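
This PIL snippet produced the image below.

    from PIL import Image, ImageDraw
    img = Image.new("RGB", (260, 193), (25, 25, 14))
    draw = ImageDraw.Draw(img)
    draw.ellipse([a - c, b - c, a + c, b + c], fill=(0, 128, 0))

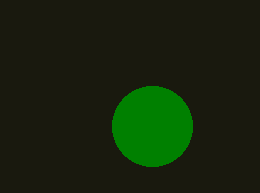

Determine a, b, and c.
a = 152, b = 126, c = 40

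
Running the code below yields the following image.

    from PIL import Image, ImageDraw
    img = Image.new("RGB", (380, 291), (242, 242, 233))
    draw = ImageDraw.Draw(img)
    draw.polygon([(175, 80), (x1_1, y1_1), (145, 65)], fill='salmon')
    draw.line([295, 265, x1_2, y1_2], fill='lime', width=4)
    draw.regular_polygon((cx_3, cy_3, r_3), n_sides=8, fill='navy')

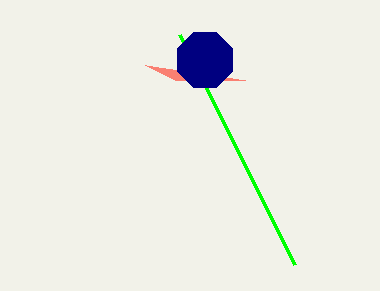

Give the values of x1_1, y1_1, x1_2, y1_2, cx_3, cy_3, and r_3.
x1_1 = 245, y1_1 = 80, x1_2 = 180, y1_2 = 35, cx_3 = 205, cy_3 = 60, r_3 = 30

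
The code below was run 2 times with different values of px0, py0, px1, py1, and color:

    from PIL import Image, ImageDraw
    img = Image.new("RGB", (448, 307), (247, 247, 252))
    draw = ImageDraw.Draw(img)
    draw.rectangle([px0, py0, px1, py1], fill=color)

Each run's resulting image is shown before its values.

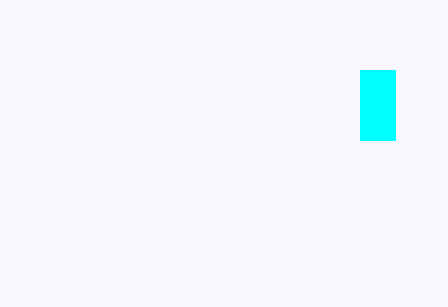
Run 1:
px0 = 360, py0 = 70, px1 = 395, py1 = 140, color = 'cyan'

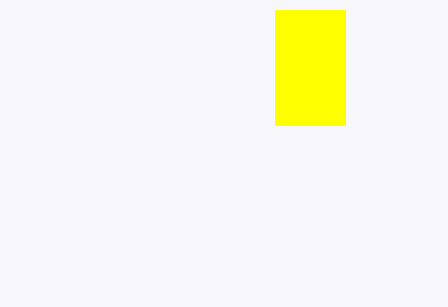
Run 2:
px0 = 275; py0 = 10; px1 = 345; py1 = 125; color = 'yellow'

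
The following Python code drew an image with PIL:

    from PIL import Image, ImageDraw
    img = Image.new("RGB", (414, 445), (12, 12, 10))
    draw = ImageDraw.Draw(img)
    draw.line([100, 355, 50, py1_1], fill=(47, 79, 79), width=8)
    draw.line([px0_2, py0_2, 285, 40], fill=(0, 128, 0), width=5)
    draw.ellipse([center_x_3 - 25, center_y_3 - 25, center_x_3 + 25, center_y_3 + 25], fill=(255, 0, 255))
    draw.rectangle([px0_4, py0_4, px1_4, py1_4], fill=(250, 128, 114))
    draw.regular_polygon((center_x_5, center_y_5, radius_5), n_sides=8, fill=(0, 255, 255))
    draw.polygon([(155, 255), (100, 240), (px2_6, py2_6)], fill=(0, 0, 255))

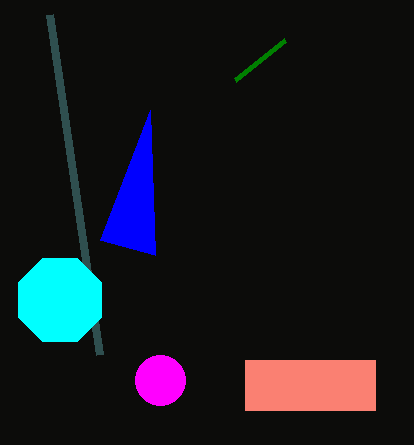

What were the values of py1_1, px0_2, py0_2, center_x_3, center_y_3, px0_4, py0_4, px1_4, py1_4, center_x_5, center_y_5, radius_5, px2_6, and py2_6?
py1_1 = 15
px0_2 = 235
py0_2 = 80
center_x_3 = 160
center_y_3 = 380
px0_4 = 245
py0_4 = 360
px1_4 = 375
py1_4 = 410
center_x_5 = 60
center_y_5 = 300
radius_5 = 45
px2_6 = 150
py2_6 = 110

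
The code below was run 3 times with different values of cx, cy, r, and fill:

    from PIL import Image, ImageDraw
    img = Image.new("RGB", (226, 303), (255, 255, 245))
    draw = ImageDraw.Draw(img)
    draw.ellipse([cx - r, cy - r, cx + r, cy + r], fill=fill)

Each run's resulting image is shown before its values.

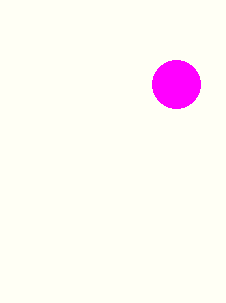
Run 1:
cx = 176, cy = 84, r = 24, fill = 'magenta'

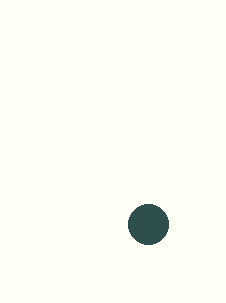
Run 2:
cx = 148; cy = 224; r = 20; fill = 'darkslategray'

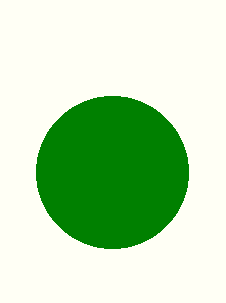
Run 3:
cx = 112, cy = 172, r = 76, fill = 'green'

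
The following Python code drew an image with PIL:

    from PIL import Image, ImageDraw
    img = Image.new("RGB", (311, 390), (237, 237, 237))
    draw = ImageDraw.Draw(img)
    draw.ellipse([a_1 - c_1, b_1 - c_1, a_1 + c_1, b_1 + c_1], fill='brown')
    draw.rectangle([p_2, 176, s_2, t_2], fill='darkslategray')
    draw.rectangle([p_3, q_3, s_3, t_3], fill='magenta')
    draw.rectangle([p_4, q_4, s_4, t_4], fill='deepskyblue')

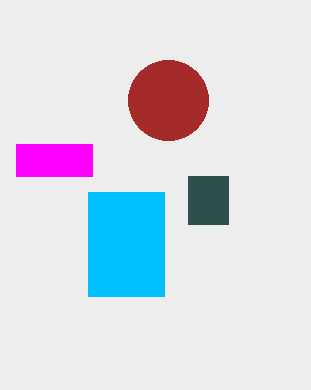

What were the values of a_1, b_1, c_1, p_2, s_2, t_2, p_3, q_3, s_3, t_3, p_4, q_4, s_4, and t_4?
a_1 = 168; b_1 = 100; c_1 = 40; p_2 = 188; s_2 = 228; t_2 = 224; p_3 = 16; q_3 = 144; s_3 = 92; t_3 = 176; p_4 = 88; q_4 = 192; s_4 = 164; t_4 = 296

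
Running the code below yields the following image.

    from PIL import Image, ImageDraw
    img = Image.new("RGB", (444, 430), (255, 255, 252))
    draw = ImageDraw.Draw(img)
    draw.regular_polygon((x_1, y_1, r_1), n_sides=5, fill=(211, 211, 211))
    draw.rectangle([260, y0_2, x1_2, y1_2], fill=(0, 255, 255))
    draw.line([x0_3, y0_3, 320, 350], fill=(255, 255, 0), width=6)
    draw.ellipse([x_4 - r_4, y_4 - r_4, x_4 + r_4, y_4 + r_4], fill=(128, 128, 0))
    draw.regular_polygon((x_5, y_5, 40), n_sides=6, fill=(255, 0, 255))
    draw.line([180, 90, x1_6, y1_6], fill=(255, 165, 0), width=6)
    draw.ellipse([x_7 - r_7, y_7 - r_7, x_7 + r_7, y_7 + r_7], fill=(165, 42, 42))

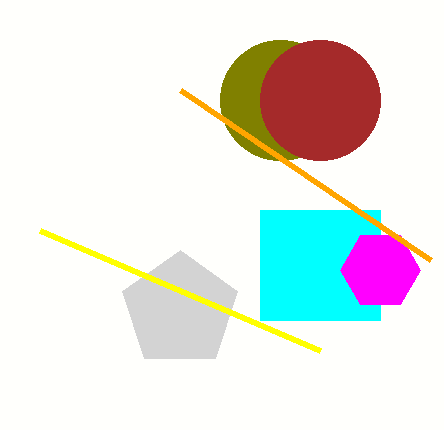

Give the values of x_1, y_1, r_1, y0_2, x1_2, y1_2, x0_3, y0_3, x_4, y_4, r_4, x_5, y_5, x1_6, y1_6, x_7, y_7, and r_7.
x_1 = 180, y_1 = 310, r_1 = 60, y0_2 = 210, x1_2 = 380, y1_2 = 320, x0_3 = 40, y0_3 = 230, x_4 = 280, y_4 = 100, r_4 = 60, x_5 = 380, y_5 = 270, x1_6 = 430, y1_6 = 260, x_7 = 320, y_7 = 100, r_7 = 60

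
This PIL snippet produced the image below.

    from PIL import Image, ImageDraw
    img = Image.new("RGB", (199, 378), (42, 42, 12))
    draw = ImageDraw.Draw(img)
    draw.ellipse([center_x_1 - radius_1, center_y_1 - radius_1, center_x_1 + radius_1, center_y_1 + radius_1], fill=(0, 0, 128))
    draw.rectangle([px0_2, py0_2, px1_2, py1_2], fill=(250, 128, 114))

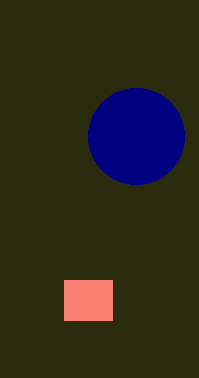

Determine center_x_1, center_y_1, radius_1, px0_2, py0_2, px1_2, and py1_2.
center_x_1 = 136, center_y_1 = 136, radius_1 = 48, px0_2 = 64, py0_2 = 280, px1_2 = 112, py1_2 = 320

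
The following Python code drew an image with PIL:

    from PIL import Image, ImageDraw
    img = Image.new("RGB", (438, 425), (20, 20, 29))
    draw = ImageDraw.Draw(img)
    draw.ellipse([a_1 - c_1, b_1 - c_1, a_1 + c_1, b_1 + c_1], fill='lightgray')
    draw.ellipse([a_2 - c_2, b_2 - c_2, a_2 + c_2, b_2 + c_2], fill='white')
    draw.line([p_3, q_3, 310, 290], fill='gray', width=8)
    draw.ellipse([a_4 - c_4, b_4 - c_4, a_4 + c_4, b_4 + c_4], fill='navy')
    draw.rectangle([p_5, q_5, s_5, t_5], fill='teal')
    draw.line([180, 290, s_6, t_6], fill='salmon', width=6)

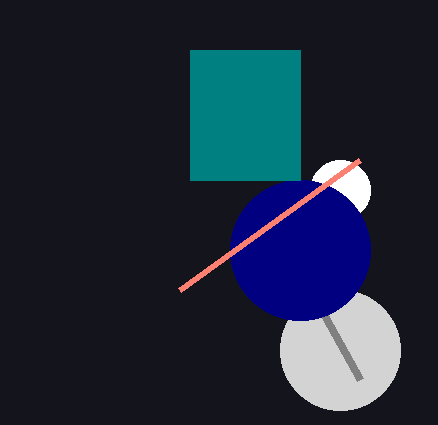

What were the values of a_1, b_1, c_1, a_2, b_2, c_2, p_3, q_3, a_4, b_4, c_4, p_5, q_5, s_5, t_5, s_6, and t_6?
a_1 = 340; b_1 = 350; c_1 = 60; a_2 = 340; b_2 = 190; c_2 = 30; p_3 = 360; q_3 = 380; a_4 = 300; b_4 = 250; c_4 = 70; p_5 = 190; q_5 = 50; s_5 = 300; t_5 = 180; s_6 = 360; t_6 = 160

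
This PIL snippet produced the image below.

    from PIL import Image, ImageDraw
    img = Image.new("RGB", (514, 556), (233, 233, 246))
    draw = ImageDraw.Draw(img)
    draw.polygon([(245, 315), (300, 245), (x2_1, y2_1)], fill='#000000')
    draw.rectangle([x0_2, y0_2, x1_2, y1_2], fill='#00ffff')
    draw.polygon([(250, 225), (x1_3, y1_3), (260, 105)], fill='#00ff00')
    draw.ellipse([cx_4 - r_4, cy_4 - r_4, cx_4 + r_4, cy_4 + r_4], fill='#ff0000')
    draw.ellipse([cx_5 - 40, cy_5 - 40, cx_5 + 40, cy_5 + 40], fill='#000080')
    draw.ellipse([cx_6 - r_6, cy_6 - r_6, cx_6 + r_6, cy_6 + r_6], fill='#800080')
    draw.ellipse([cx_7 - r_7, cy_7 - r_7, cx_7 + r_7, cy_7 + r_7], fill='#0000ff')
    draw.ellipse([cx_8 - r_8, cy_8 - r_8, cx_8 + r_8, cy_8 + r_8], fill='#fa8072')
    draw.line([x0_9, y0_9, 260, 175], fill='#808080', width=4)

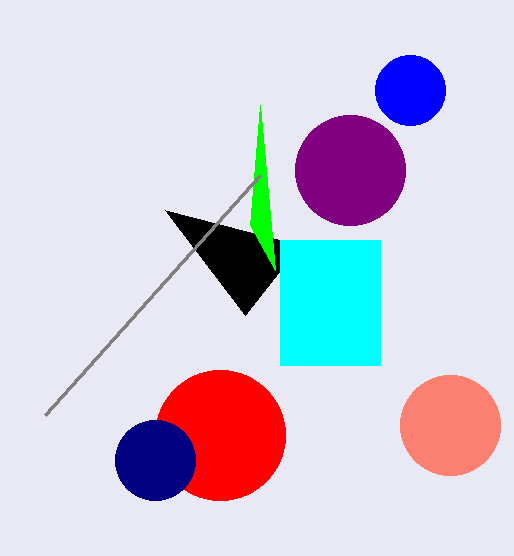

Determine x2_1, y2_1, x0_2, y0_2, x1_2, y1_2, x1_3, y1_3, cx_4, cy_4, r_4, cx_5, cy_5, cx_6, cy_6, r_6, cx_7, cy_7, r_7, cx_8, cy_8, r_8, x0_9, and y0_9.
x2_1 = 165; y2_1 = 210; x0_2 = 280; y0_2 = 240; x1_2 = 380; y1_2 = 365; x1_3 = 275; y1_3 = 270; cx_4 = 220; cy_4 = 435; r_4 = 65; cx_5 = 155; cy_5 = 460; cx_6 = 350; cy_6 = 170; r_6 = 55; cx_7 = 410; cy_7 = 90; r_7 = 35; cx_8 = 450; cy_8 = 425; r_8 = 50; x0_9 = 45; y0_9 = 415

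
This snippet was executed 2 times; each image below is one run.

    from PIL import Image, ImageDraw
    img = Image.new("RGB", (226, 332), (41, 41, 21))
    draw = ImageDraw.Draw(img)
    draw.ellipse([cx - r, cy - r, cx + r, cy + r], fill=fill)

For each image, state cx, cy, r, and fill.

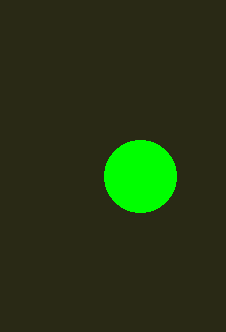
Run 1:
cx = 140
cy = 176
r = 36
fill = 'lime'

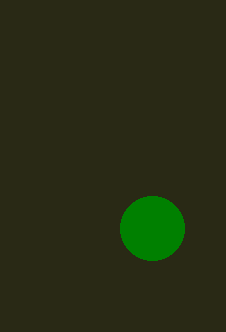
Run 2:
cx = 152, cy = 228, r = 32, fill = 'green'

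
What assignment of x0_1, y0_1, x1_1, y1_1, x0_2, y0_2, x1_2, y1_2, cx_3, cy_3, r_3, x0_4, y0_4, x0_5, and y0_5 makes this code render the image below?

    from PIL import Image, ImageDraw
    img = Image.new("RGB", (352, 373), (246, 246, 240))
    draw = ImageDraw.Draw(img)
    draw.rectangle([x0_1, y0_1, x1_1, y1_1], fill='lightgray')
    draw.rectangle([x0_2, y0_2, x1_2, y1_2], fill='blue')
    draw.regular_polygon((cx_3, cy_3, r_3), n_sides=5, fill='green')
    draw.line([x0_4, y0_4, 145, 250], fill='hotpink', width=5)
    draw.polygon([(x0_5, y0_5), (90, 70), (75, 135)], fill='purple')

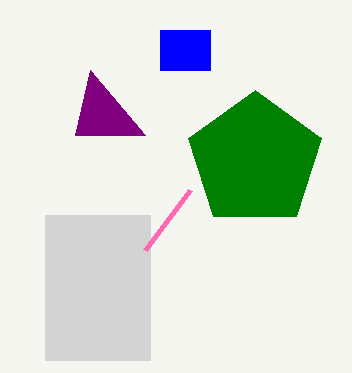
x0_1 = 45; y0_1 = 215; x1_1 = 150; y1_1 = 360; x0_2 = 160; y0_2 = 30; x1_2 = 210; y1_2 = 70; cx_3 = 255; cy_3 = 160; r_3 = 70; x0_4 = 190; y0_4 = 190; x0_5 = 145; y0_5 = 135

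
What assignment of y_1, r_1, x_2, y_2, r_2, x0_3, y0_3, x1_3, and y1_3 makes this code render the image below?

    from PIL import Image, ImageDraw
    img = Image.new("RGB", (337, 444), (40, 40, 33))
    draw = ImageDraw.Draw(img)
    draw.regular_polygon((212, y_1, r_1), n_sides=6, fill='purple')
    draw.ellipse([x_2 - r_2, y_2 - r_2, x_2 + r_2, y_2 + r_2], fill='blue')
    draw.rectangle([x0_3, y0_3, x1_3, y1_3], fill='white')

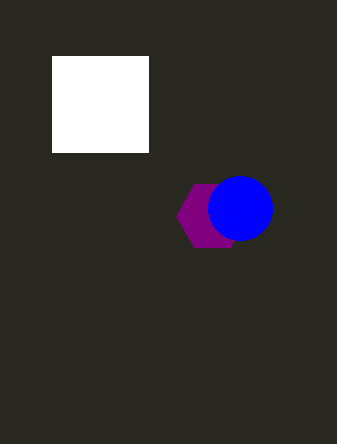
y_1 = 216
r_1 = 36
x_2 = 240
y_2 = 208
r_2 = 32
x0_3 = 52
y0_3 = 56
x1_3 = 148
y1_3 = 152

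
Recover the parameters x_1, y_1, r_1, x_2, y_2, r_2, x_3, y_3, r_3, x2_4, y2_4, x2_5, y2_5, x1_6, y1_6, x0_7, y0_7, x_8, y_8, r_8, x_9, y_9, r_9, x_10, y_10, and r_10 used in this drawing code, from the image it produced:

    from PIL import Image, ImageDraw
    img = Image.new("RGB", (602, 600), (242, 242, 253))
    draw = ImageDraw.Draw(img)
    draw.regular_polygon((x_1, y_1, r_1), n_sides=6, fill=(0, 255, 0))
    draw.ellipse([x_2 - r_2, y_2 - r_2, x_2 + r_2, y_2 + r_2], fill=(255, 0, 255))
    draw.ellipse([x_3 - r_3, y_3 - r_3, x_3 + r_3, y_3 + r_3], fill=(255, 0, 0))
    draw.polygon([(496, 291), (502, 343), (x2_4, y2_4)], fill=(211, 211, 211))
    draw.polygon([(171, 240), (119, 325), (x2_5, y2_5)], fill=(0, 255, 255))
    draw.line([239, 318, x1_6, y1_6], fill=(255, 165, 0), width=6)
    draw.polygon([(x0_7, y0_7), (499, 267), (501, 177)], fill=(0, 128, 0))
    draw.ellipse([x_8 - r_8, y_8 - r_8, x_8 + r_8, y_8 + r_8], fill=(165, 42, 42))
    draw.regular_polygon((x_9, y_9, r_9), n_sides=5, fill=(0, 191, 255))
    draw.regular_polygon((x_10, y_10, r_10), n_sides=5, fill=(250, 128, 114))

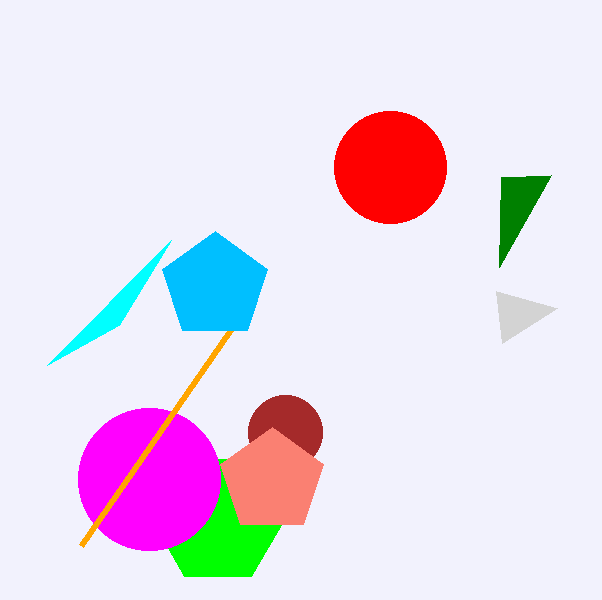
x_1 = 218
y_1 = 518
r_1 = 67
x_2 = 149
y_2 = 479
r_2 = 71
x_3 = 390
y_3 = 167
r_3 = 56
x2_4 = 557
y2_4 = 308
x2_5 = 47
y2_5 = 365
x1_6 = 81
y1_6 = 546
x0_7 = 551
y0_7 = 175
x_8 = 285
y_8 = 432
r_8 = 37
x_9 = 215
y_9 = 286
r_9 = 55
x_10 = 272
y_10 = 481
r_10 = 54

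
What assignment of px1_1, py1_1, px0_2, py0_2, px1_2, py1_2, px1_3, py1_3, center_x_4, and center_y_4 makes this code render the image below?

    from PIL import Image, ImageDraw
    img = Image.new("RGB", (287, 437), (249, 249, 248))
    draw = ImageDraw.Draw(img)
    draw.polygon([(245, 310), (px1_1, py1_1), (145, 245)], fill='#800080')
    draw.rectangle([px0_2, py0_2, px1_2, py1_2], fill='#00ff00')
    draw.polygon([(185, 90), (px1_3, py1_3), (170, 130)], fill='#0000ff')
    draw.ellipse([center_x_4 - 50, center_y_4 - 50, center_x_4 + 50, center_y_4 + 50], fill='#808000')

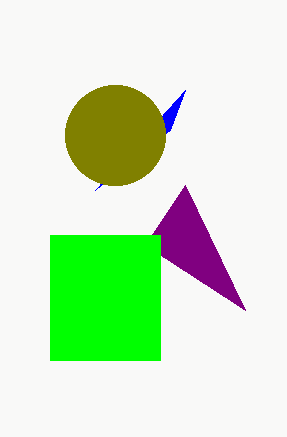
px1_1 = 185; py1_1 = 185; px0_2 = 50; py0_2 = 235; px1_2 = 160; py1_2 = 360; px1_3 = 95; py1_3 = 190; center_x_4 = 115; center_y_4 = 135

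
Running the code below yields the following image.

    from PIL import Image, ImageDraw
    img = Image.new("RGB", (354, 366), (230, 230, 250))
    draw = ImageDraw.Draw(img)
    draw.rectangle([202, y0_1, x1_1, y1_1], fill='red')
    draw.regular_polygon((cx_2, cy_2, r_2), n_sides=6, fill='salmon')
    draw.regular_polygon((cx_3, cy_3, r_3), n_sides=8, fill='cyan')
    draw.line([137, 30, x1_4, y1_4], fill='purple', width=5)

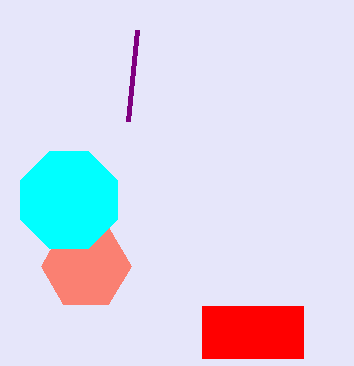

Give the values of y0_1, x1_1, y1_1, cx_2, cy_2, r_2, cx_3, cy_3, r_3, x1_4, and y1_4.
y0_1 = 306, x1_1 = 303, y1_1 = 358, cx_2 = 86, cy_2 = 266, r_2 = 45, cx_3 = 69, cy_3 = 200, r_3 = 52, x1_4 = 128, y1_4 = 121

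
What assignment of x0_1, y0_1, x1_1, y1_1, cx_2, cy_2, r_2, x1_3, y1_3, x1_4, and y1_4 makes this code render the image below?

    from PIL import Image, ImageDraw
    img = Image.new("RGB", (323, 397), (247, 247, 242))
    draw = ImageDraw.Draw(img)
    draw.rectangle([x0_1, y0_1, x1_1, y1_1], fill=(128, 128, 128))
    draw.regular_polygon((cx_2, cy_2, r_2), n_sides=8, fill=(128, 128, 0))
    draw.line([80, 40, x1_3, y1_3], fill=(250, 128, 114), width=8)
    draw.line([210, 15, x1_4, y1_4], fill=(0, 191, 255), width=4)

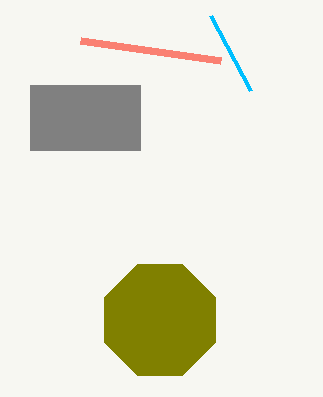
x0_1 = 30, y0_1 = 85, x1_1 = 140, y1_1 = 150, cx_2 = 160, cy_2 = 320, r_2 = 60, x1_3 = 220, y1_3 = 60, x1_4 = 250, y1_4 = 90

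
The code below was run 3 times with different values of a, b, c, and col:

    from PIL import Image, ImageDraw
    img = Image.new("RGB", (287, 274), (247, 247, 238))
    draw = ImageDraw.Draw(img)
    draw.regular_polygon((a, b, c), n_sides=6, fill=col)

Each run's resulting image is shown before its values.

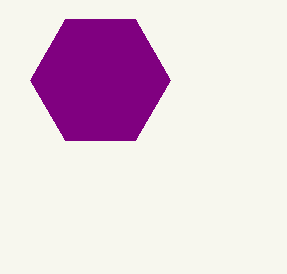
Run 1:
a = 100; b = 80; c = 70; col = 'purple'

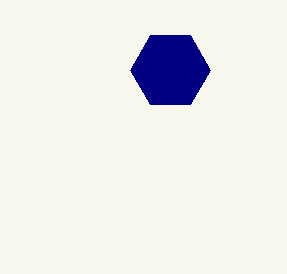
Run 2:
a = 170, b = 70, c = 40, col = 'navy'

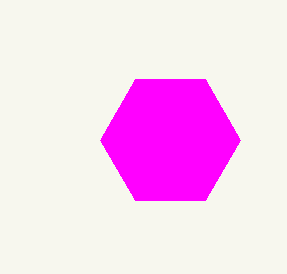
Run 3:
a = 170, b = 140, c = 70, col = 'magenta'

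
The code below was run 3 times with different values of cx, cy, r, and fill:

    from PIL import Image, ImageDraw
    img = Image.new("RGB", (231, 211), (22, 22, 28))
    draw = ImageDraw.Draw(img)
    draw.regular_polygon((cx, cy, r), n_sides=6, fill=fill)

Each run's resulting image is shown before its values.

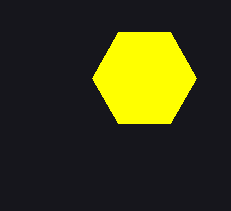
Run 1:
cx = 144
cy = 78
r = 52
fill = 'yellow'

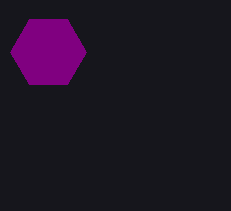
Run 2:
cx = 48, cy = 52, r = 38, fill = 'purple'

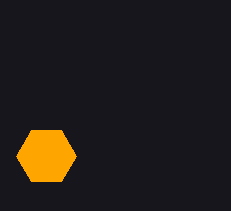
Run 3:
cx = 46; cy = 156; r = 30; fill = 'orange'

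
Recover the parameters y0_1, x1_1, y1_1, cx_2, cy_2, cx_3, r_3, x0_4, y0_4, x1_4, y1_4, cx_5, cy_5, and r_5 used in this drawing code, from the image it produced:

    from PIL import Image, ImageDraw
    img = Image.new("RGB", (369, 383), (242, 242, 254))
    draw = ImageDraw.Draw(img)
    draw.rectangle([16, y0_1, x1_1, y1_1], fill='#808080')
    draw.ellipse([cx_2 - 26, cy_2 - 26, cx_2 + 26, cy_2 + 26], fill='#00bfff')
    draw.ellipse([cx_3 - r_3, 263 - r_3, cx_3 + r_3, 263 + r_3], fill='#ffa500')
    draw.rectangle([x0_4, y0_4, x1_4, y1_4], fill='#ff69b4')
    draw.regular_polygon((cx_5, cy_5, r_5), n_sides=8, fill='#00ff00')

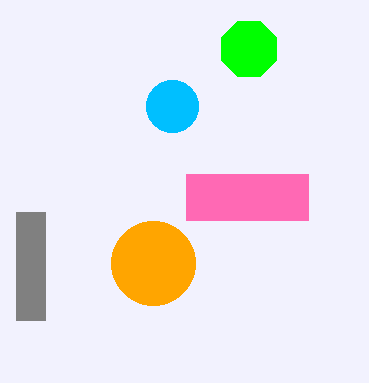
y0_1 = 212; x1_1 = 45; y1_1 = 320; cx_2 = 172; cy_2 = 106; cx_3 = 153; r_3 = 42; x0_4 = 186; y0_4 = 174; x1_4 = 308; y1_4 = 220; cx_5 = 249; cy_5 = 49; r_5 = 30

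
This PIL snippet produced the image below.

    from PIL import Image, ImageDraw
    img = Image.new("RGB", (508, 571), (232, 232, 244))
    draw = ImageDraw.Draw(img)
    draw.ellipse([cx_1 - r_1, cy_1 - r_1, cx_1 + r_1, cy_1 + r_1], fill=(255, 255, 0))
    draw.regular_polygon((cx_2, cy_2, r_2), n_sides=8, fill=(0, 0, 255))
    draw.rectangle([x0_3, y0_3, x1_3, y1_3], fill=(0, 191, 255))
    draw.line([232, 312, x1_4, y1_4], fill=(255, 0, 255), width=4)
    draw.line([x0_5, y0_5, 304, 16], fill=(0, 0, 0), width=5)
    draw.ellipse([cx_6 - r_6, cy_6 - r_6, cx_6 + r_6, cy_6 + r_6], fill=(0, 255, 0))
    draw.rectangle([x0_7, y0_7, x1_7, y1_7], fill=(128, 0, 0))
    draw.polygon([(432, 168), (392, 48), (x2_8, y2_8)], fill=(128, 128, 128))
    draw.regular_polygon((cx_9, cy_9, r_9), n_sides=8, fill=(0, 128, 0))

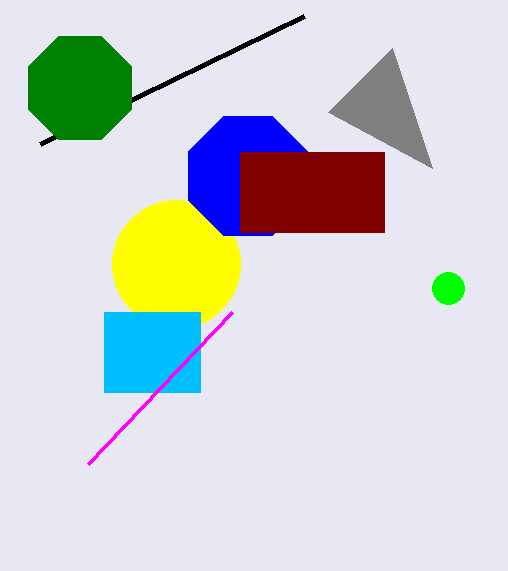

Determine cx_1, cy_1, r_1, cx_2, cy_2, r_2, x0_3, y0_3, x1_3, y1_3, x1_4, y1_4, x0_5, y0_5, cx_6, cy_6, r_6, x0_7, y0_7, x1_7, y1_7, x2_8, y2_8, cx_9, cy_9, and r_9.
cx_1 = 176
cy_1 = 264
r_1 = 64
cx_2 = 248
cy_2 = 176
r_2 = 64
x0_3 = 104
y0_3 = 312
x1_3 = 200
y1_3 = 392
x1_4 = 88
y1_4 = 464
x0_5 = 40
y0_5 = 144
cx_6 = 448
cy_6 = 288
r_6 = 16
x0_7 = 240
y0_7 = 152
x1_7 = 384
y1_7 = 232
x2_8 = 328
y2_8 = 112
cx_9 = 80
cy_9 = 88
r_9 = 56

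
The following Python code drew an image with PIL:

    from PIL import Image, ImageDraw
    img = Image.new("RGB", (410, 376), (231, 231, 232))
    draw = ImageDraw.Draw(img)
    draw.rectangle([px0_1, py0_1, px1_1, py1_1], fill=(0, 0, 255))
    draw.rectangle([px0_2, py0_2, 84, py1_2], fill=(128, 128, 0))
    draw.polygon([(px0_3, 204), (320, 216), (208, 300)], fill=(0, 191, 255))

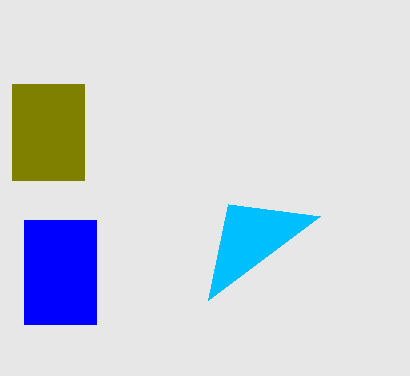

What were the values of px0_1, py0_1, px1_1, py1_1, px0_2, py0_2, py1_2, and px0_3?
px0_1 = 24, py0_1 = 220, px1_1 = 96, py1_1 = 324, px0_2 = 12, py0_2 = 84, py1_2 = 180, px0_3 = 228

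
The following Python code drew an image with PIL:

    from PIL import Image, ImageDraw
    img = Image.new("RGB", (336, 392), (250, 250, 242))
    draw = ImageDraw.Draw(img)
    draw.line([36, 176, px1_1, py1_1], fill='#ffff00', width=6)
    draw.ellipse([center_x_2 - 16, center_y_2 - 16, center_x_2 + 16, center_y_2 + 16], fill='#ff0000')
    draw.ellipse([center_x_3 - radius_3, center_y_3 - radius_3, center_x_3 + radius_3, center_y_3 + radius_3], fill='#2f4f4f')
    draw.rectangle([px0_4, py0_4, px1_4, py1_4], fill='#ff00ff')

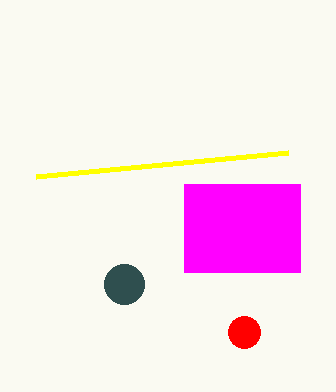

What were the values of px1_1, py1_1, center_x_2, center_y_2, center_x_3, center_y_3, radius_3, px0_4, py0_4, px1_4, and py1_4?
px1_1 = 288
py1_1 = 152
center_x_2 = 244
center_y_2 = 332
center_x_3 = 124
center_y_3 = 284
radius_3 = 20
px0_4 = 184
py0_4 = 184
px1_4 = 300
py1_4 = 272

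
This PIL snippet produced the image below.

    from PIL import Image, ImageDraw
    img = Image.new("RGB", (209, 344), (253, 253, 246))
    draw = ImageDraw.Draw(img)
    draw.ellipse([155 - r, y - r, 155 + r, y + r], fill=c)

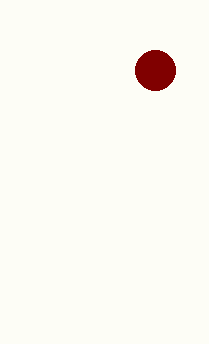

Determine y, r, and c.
y = 70; r = 20; c = 'maroon'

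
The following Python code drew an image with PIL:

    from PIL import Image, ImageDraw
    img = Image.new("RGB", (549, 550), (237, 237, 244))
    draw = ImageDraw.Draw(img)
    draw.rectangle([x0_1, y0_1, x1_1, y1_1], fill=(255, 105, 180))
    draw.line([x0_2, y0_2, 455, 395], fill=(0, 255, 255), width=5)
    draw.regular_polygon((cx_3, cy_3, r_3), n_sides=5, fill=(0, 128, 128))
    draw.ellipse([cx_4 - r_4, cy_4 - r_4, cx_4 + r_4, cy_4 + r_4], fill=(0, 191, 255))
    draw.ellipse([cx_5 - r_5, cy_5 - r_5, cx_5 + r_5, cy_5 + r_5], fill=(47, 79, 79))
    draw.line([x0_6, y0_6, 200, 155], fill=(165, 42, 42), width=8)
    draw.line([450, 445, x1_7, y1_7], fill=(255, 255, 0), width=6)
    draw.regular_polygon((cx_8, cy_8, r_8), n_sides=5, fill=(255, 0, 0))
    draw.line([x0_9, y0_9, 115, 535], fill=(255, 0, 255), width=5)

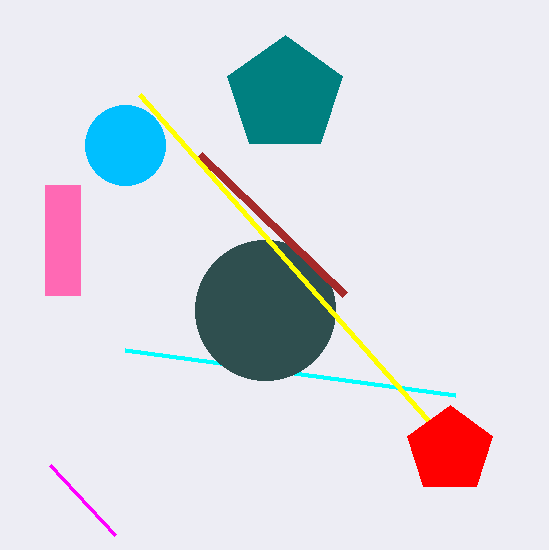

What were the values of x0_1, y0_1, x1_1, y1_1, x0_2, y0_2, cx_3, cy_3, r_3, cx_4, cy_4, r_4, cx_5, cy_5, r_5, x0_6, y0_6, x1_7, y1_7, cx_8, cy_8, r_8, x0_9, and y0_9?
x0_1 = 45
y0_1 = 185
x1_1 = 80
y1_1 = 295
x0_2 = 125
y0_2 = 350
cx_3 = 285
cy_3 = 95
r_3 = 60
cx_4 = 125
cy_4 = 145
r_4 = 40
cx_5 = 265
cy_5 = 310
r_5 = 70
x0_6 = 345
y0_6 = 295
x1_7 = 140
y1_7 = 95
cx_8 = 450
cy_8 = 450
r_8 = 45
x0_9 = 50
y0_9 = 465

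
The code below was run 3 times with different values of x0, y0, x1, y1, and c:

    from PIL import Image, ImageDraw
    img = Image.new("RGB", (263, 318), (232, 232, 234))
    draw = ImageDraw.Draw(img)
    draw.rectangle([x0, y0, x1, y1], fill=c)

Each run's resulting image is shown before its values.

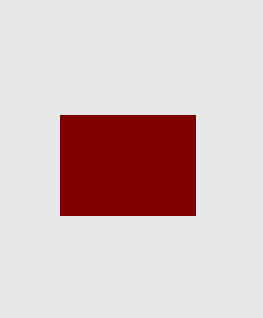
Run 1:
x0 = 60
y0 = 115
x1 = 195
y1 = 215
c = 'maroon'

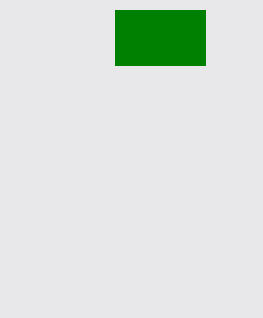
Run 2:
x0 = 115; y0 = 10; x1 = 205; y1 = 65; c = 'green'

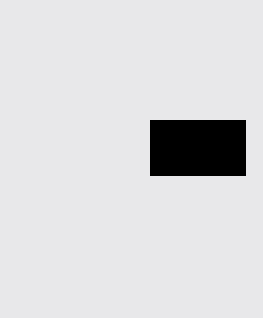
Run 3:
x0 = 150, y0 = 120, x1 = 245, y1 = 175, c = 'black'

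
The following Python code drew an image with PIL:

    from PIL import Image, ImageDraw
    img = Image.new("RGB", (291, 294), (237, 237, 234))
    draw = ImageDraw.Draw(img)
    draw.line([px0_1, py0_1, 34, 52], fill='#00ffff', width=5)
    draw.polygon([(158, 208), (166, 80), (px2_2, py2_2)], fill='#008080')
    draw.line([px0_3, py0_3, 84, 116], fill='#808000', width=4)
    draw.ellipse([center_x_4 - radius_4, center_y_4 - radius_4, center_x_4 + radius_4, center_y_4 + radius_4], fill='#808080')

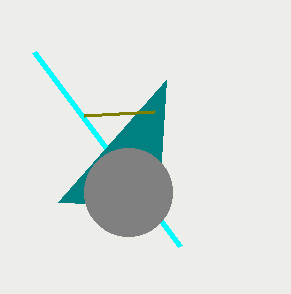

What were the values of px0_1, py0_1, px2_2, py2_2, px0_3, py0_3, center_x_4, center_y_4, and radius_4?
px0_1 = 180, py0_1 = 246, px2_2 = 58, py2_2 = 202, px0_3 = 154, py0_3 = 112, center_x_4 = 128, center_y_4 = 192, radius_4 = 44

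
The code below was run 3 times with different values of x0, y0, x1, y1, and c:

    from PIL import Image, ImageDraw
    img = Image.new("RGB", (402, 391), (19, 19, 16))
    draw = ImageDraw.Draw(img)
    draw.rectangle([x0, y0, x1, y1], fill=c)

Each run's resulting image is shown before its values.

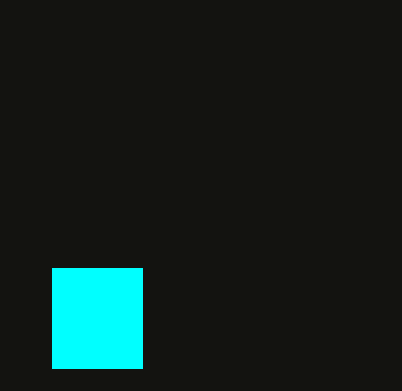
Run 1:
x0 = 52, y0 = 268, x1 = 142, y1 = 368, c = 'cyan'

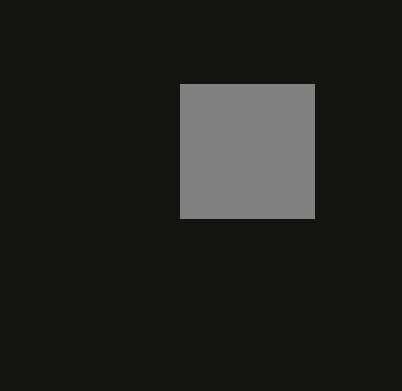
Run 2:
x0 = 180, y0 = 84, x1 = 314, y1 = 218, c = 'gray'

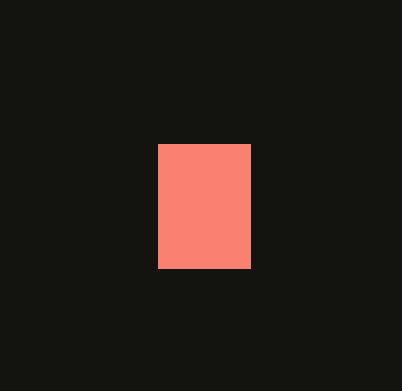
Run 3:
x0 = 158
y0 = 144
x1 = 250
y1 = 268
c = 'salmon'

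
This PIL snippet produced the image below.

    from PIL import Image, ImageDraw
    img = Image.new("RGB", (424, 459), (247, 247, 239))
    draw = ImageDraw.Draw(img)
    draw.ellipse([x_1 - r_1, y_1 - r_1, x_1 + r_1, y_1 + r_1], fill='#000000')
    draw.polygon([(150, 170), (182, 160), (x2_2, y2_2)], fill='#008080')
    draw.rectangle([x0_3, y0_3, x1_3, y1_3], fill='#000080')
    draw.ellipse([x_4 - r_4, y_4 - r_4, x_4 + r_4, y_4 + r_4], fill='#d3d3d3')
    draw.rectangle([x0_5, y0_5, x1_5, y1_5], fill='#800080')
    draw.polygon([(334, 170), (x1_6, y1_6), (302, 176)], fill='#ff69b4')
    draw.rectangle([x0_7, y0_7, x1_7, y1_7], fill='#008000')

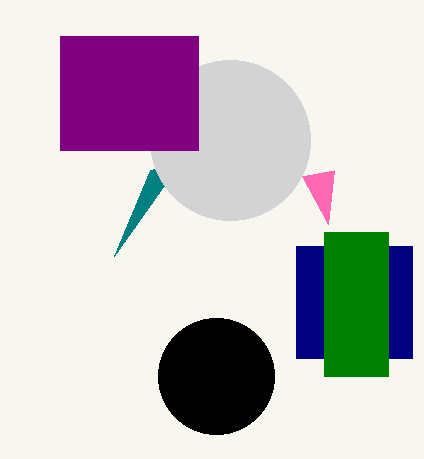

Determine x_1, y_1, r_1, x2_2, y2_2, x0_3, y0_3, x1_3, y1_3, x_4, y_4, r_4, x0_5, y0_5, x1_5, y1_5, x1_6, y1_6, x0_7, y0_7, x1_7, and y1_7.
x_1 = 216, y_1 = 376, r_1 = 58, x2_2 = 114, y2_2 = 256, x0_3 = 296, y0_3 = 246, x1_3 = 412, y1_3 = 358, x_4 = 230, y_4 = 140, r_4 = 80, x0_5 = 60, y0_5 = 36, x1_5 = 198, y1_5 = 150, x1_6 = 328, y1_6 = 224, x0_7 = 324, y0_7 = 232, x1_7 = 388, y1_7 = 376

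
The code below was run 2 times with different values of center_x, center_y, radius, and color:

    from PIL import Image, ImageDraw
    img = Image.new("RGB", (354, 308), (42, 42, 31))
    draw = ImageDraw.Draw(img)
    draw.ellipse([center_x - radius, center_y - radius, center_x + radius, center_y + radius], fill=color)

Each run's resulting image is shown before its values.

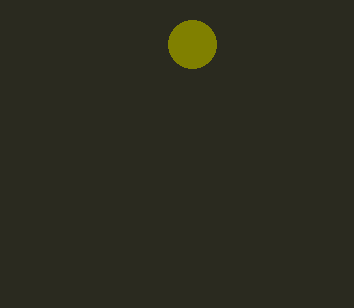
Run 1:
center_x = 192; center_y = 44; radius = 24; color = 'olive'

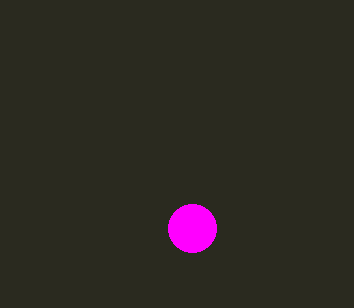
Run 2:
center_x = 192
center_y = 228
radius = 24
color = 'magenta'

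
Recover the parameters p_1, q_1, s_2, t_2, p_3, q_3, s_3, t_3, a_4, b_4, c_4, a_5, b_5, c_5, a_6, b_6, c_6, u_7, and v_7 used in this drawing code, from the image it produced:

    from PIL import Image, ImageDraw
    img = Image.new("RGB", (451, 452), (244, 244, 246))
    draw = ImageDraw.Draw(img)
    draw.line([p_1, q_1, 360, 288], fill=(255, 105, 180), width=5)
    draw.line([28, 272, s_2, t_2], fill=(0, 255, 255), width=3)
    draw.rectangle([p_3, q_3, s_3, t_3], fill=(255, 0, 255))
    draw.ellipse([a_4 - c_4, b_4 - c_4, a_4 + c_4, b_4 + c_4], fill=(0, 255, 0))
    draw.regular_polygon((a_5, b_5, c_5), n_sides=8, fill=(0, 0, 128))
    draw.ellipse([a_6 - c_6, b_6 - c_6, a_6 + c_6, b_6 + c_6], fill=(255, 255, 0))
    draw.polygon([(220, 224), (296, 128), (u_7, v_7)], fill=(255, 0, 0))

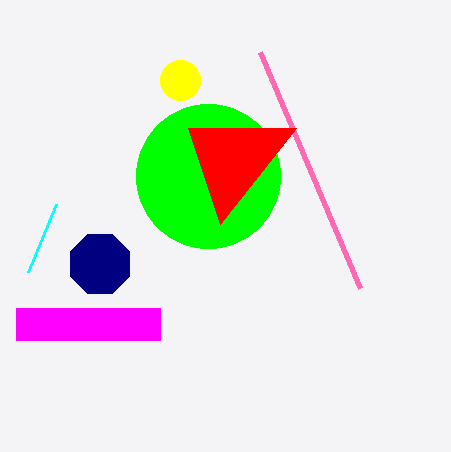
p_1 = 260, q_1 = 52, s_2 = 56, t_2 = 204, p_3 = 16, q_3 = 308, s_3 = 160, t_3 = 340, a_4 = 208, b_4 = 176, c_4 = 72, a_5 = 100, b_5 = 264, c_5 = 32, a_6 = 180, b_6 = 80, c_6 = 20, u_7 = 188, v_7 = 128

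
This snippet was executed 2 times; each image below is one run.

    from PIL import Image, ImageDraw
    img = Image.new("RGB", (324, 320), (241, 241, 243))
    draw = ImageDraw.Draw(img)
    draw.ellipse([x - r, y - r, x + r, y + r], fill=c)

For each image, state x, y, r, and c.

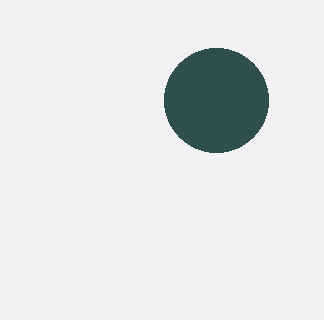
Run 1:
x = 216
y = 100
r = 52
c = 'darkslategray'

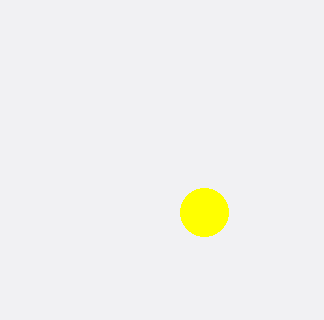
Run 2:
x = 204
y = 212
r = 24
c = 'yellow'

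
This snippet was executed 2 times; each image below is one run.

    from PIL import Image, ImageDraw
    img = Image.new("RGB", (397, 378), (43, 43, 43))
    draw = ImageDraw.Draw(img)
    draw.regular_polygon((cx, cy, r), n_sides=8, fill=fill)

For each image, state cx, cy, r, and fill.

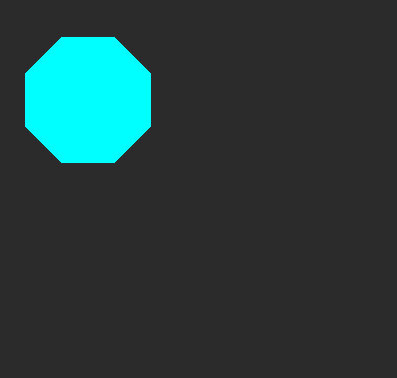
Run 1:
cx = 88, cy = 100, r = 68, fill = 'cyan'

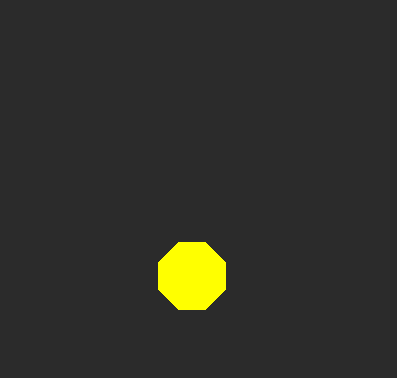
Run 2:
cx = 192; cy = 276; r = 36; fill = 'yellow'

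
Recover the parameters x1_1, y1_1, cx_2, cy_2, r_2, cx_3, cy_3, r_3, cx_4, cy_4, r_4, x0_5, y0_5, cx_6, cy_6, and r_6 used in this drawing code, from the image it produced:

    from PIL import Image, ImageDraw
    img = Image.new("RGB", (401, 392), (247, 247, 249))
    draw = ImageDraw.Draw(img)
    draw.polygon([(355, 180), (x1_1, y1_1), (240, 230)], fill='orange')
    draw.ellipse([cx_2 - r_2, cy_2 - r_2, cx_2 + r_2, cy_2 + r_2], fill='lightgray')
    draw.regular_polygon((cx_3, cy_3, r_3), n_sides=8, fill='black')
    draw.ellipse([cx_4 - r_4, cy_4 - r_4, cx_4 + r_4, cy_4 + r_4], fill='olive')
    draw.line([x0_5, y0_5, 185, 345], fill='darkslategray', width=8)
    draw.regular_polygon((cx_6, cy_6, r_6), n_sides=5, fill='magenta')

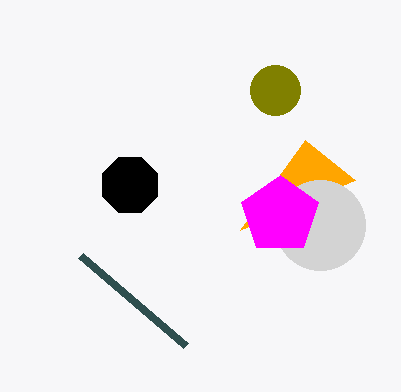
x1_1 = 305
y1_1 = 140
cx_2 = 320
cy_2 = 225
r_2 = 45
cx_3 = 130
cy_3 = 185
r_3 = 30
cx_4 = 275
cy_4 = 90
r_4 = 25
x0_5 = 80
y0_5 = 255
cx_6 = 280
cy_6 = 215
r_6 = 40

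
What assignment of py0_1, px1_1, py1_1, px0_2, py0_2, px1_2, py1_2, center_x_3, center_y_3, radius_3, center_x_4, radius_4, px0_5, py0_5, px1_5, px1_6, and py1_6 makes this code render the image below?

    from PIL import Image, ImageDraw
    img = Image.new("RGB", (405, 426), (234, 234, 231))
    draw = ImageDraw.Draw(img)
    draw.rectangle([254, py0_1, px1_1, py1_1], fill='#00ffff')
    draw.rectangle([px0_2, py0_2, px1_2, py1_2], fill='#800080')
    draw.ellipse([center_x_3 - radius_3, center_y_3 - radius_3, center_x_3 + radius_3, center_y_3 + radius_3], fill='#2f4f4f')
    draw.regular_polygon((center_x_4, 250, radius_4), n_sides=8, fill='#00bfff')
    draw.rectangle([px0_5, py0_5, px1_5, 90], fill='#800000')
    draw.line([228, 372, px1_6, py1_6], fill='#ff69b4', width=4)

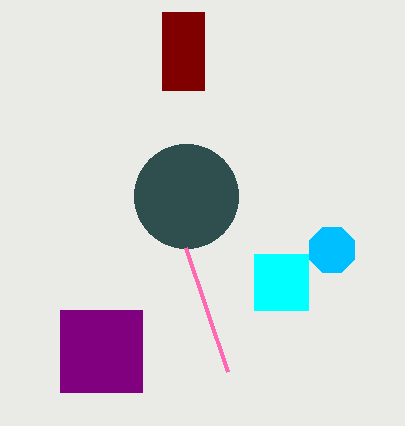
py0_1 = 254, px1_1 = 308, py1_1 = 310, px0_2 = 60, py0_2 = 310, px1_2 = 142, py1_2 = 392, center_x_3 = 186, center_y_3 = 196, radius_3 = 52, center_x_4 = 332, radius_4 = 24, px0_5 = 162, py0_5 = 12, px1_5 = 204, px1_6 = 186, py1_6 = 248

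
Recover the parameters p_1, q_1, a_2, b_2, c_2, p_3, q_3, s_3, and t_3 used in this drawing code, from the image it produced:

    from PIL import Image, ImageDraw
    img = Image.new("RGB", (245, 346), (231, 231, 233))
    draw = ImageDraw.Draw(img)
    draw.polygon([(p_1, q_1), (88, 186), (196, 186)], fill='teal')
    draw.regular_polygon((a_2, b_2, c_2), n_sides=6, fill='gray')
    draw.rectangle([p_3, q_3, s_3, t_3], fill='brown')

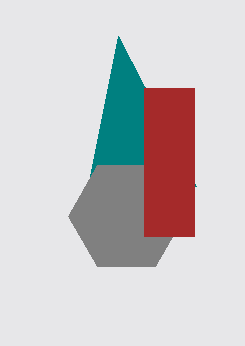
p_1 = 118; q_1 = 36; a_2 = 126; b_2 = 216; c_2 = 58; p_3 = 144; q_3 = 88; s_3 = 194; t_3 = 236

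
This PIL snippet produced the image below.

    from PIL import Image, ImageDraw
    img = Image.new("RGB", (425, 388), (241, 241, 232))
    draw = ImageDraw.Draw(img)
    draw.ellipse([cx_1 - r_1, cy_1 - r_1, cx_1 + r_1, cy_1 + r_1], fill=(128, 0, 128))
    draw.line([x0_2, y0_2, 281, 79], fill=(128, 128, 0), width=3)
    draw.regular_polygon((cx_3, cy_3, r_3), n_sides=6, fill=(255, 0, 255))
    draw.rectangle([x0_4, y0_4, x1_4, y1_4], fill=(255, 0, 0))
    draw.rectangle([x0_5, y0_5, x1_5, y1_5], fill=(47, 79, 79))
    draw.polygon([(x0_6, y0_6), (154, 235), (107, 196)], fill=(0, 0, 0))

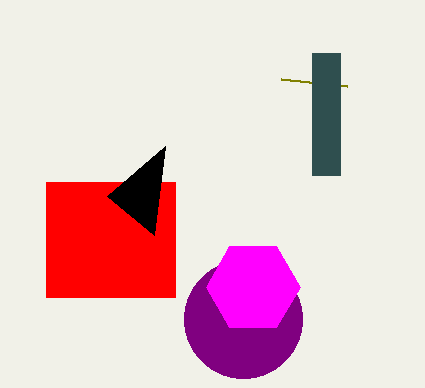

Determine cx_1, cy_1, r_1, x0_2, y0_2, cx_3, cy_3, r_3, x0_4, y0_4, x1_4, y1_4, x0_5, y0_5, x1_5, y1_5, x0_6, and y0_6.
cx_1 = 243, cy_1 = 319, r_1 = 59, x0_2 = 347, y0_2 = 86, cx_3 = 253, cy_3 = 287, r_3 = 47, x0_4 = 46, y0_4 = 182, x1_4 = 175, y1_4 = 297, x0_5 = 312, y0_5 = 53, x1_5 = 340, y1_5 = 175, x0_6 = 165, y0_6 = 146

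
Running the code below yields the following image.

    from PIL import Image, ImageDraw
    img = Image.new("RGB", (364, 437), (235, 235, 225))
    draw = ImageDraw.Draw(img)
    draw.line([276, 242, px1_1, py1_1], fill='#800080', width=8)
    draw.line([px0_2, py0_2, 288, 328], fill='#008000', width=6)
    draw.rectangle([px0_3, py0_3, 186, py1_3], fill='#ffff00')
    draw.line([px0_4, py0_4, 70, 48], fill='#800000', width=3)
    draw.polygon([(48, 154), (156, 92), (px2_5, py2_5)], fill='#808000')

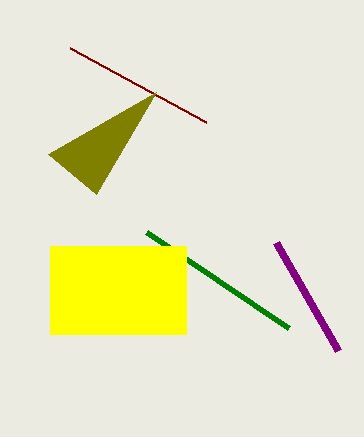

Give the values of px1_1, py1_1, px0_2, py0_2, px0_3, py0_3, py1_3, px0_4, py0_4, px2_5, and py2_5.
px1_1 = 338; py1_1 = 350; px0_2 = 146; py0_2 = 232; px0_3 = 50; py0_3 = 246; py1_3 = 334; px0_4 = 206; py0_4 = 122; px2_5 = 96; py2_5 = 194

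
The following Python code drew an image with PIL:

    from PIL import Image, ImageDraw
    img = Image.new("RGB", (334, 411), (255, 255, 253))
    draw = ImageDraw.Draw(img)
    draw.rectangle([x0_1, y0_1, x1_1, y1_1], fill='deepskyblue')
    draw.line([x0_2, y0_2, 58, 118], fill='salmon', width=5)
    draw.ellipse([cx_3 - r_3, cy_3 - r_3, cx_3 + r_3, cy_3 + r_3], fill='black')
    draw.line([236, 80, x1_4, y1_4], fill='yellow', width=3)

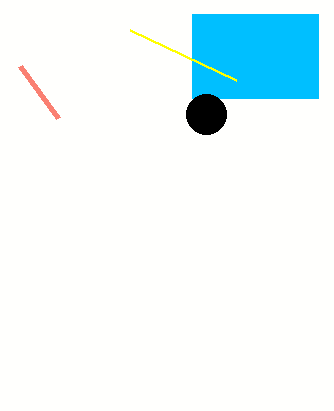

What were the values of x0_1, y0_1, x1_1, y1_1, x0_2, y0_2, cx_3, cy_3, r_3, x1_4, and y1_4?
x0_1 = 192; y0_1 = 14; x1_1 = 318; y1_1 = 98; x0_2 = 20; y0_2 = 66; cx_3 = 206; cy_3 = 114; r_3 = 20; x1_4 = 130; y1_4 = 30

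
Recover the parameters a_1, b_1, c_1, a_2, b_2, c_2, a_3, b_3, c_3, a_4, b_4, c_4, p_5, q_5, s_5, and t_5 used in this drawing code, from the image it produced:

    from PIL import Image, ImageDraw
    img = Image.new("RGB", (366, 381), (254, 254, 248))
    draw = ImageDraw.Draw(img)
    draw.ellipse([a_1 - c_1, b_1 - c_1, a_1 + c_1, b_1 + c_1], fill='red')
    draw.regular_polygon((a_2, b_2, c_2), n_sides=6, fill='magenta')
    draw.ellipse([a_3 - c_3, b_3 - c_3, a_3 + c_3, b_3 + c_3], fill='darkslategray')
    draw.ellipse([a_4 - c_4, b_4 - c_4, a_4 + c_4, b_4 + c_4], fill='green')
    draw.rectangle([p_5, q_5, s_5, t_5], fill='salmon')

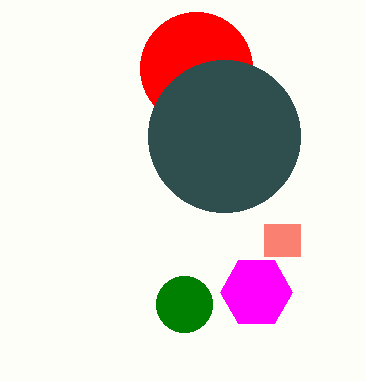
a_1 = 196; b_1 = 68; c_1 = 56; a_2 = 256; b_2 = 292; c_2 = 36; a_3 = 224; b_3 = 136; c_3 = 76; a_4 = 184; b_4 = 304; c_4 = 28; p_5 = 264; q_5 = 224; s_5 = 300; t_5 = 256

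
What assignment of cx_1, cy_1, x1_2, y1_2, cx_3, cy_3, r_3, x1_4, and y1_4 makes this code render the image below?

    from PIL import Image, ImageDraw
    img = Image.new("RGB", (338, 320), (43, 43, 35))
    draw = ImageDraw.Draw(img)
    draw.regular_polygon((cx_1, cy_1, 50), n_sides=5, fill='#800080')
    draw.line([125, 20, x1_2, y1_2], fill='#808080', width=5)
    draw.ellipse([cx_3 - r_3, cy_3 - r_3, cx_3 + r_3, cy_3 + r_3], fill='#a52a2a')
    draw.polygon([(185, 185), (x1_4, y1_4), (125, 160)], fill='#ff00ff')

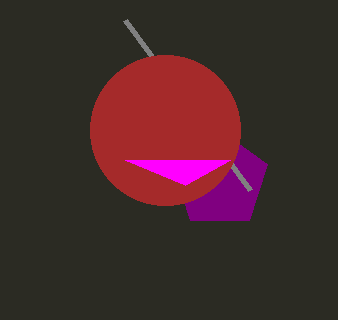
cx_1 = 220; cy_1 = 180; x1_2 = 250; y1_2 = 190; cx_3 = 165; cy_3 = 130; r_3 = 75; x1_4 = 230; y1_4 = 160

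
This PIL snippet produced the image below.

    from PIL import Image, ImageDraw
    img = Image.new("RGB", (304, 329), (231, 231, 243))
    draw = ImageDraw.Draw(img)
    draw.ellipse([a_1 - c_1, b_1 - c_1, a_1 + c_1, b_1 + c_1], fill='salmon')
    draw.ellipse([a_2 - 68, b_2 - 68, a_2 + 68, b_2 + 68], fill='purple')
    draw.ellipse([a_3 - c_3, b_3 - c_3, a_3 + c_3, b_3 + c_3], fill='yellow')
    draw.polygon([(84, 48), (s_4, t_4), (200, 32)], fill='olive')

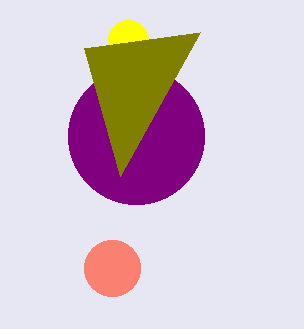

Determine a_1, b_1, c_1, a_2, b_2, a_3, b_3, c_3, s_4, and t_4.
a_1 = 112; b_1 = 268; c_1 = 28; a_2 = 136; b_2 = 136; a_3 = 128; b_3 = 40; c_3 = 20; s_4 = 120; t_4 = 176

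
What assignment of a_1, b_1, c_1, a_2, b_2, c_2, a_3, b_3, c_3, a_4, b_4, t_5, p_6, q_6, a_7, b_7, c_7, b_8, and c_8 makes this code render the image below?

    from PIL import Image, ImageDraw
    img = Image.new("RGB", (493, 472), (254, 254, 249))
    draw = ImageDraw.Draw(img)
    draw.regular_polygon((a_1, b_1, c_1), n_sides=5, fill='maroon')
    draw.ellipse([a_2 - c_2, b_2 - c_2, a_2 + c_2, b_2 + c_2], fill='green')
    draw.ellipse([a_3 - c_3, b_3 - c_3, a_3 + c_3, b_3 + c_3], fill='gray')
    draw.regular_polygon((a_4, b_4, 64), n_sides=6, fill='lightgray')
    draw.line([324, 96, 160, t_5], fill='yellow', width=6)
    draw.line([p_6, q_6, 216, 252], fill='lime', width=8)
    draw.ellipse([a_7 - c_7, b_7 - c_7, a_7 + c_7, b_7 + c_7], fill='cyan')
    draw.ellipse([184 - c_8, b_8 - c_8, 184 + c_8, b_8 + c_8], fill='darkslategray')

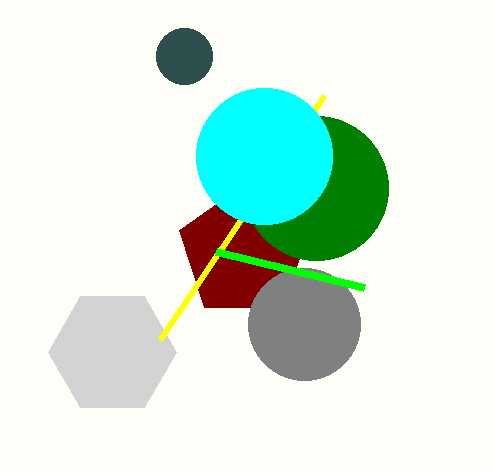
a_1 = 244; b_1 = 252; c_1 = 68; a_2 = 316; b_2 = 188; c_2 = 72; a_3 = 304; b_3 = 324; c_3 = 56; a_4 = 112; b_4 = 352; t_5 = 340; p_6 = 364; q_6 = 288; a_7 = 264; b_7 = 156; c_7 = 68; b_8 = 56; c_8 = 28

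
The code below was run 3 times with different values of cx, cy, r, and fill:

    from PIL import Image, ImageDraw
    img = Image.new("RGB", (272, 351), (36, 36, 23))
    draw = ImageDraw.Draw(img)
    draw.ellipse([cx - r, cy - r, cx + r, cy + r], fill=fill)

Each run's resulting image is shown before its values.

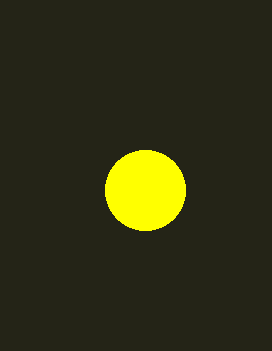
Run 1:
cx = 145, cy = 190, r = 40, fill = 'yellow'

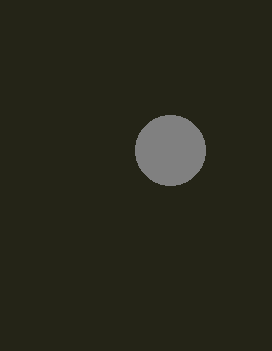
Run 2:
cx = 170; cy = 150; r = 35; fill = 'gray'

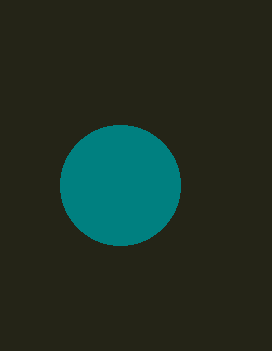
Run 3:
cx = 120, cy = 185, r = 60, fill = 'teal'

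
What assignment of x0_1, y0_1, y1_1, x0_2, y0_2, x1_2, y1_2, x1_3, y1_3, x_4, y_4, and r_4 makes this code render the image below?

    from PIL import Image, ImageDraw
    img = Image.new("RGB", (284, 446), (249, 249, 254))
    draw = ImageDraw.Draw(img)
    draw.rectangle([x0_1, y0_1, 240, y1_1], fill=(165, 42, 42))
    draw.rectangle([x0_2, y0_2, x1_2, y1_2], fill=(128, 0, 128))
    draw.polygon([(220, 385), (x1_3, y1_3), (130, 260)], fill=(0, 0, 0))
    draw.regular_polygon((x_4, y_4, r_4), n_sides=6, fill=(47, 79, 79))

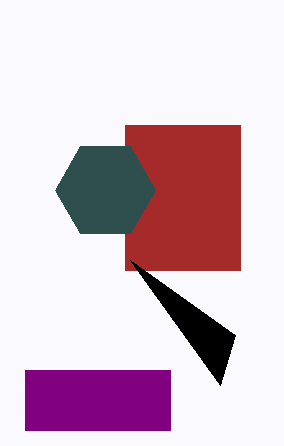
x0_1 = 125
y0_1 = 125
y1_1 = 270
x0_2 = 25
y0_2 = 370
x1_2 = 170
y1_2 = 430
x1_3 = 235
y1_3 = 335
x_4 = 105
y_4 = 190
r_4 = 50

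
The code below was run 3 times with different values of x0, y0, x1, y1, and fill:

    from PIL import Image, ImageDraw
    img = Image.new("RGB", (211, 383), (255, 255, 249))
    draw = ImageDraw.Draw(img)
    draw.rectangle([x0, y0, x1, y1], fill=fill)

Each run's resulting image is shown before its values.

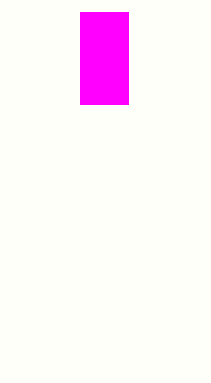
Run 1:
x0 = 80; y0 = 12; x1 = 128; y1 = 104; fill = 'magenta'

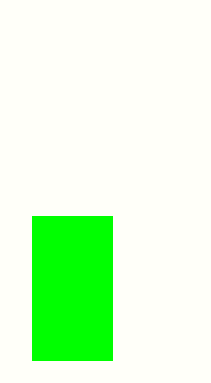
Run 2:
x0 = 32; y0 = 216; x1 = 112; y1 = 360; fill = 'lime'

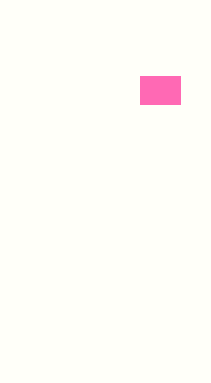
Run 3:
x0 = 140
y0 = 76
x1 = 180
y1 = 104
fill = 'hotpink'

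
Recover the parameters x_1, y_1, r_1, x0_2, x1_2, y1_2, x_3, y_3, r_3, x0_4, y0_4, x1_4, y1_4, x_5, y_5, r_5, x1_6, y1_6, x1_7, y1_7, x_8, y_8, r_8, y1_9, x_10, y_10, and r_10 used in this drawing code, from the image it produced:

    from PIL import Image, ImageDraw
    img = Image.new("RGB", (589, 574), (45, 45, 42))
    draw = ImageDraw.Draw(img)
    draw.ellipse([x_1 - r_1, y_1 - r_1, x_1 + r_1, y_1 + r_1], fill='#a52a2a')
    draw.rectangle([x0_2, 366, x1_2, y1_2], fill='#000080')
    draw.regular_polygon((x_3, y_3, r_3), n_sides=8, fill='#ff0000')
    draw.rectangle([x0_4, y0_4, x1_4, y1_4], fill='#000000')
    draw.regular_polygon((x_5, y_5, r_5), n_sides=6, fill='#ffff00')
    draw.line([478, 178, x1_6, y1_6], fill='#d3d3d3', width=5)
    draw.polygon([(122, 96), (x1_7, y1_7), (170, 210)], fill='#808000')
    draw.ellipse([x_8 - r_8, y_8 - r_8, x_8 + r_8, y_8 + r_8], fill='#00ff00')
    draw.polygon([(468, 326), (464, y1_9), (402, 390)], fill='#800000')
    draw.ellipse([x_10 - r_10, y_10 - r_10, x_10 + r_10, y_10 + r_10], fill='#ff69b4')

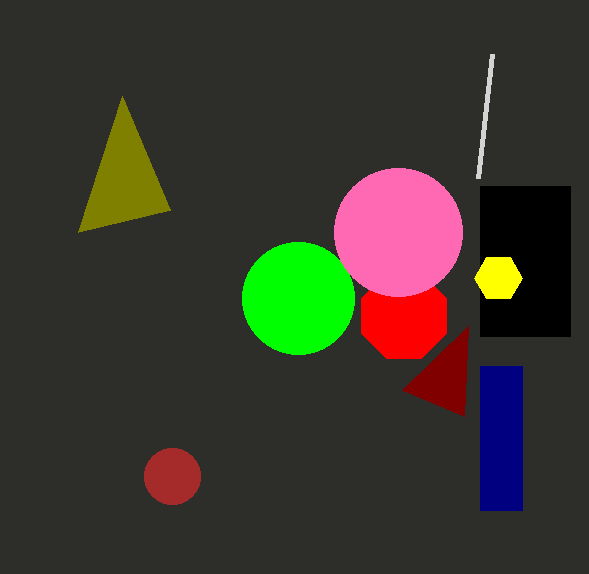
x_1 = 172
y_1 = 476
r_1 = 28
x0_2 = 480
x1_2 = 522
y1_2 = 510
x_3 = 404
y_3 = 316
r_3 = 46
x0_4 = 480
y0_4 = 186
x1_4 = 570
y1_4 = 336
x_5 = 498
y_5 = 278
r_5 = 24
x1_6 = 492
y1_6 = 54
x1_7 = 78
y1_7 = 232
x_8 = 298
y_8 = 298
r_8 = 56
y1_9 = 416
x_10 = 398
y_10 = 232
r_10 = 64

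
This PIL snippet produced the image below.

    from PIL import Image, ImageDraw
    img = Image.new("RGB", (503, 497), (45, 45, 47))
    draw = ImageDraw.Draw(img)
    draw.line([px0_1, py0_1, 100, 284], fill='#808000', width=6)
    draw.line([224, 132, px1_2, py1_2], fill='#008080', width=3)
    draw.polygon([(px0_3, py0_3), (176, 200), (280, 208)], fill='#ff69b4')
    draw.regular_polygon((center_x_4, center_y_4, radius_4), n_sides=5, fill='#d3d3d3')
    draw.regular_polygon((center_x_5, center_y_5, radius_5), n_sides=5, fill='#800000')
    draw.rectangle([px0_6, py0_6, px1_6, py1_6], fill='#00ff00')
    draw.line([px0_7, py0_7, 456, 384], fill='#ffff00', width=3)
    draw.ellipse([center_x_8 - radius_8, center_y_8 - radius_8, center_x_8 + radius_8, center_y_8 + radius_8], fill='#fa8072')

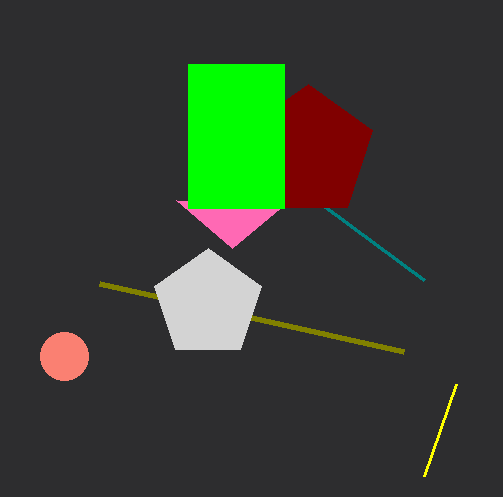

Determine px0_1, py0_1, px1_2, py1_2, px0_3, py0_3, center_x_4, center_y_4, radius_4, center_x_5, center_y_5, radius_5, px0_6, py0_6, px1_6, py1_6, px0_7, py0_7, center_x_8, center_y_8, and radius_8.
px0_1 = 404, py0_1 = 352, px1_2 = 424, py1_2 = 280, px0_3 = 232, py0_3 = 248, center_x_4 = 208, center_y_4 = 304, radius_4 = 56, center_x_5 = 308, center_y_5 = 152, radius_5 = 68, px0_6 = 188, py0_6 = 64, px1_6 = 284, py1_6 = 208, px0_7 = 424, py0_7 = 476, center_x_8 = 64, center_y_8 = 356, radius_8 = 24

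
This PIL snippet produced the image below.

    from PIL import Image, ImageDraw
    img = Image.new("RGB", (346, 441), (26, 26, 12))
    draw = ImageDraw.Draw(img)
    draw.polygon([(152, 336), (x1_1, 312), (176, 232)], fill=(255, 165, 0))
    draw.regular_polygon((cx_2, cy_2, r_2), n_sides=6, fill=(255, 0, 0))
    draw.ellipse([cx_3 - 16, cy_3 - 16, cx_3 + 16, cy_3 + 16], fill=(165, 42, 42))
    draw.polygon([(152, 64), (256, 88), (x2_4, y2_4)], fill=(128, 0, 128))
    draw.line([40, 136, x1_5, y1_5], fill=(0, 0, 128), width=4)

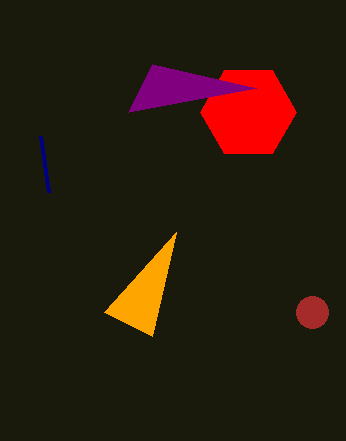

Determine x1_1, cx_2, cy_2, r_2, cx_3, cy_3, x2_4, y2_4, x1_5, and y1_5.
x1_1 = 104; cx_2 = 248; cy_2 = 112; r_2 = 48; cx_3 = 312; cy_3 = 312; x2_4 = 128; y2_4 = 112; x1_5 = 48; y1_5 = 192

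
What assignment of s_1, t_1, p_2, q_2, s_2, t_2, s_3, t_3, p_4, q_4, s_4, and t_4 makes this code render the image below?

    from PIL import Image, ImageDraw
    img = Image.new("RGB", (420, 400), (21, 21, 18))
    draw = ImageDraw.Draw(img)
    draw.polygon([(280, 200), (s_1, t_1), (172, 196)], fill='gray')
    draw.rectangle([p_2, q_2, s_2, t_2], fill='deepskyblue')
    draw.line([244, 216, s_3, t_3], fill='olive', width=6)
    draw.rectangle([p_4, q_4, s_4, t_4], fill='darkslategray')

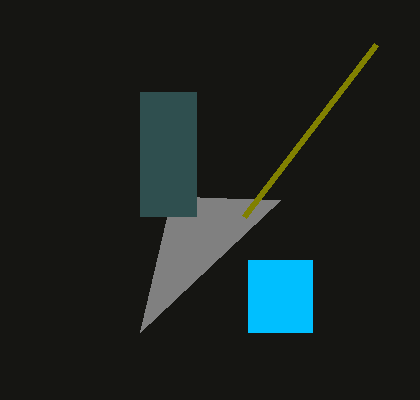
s_1 = 140; t_1 = 332; p_2 = 248; q_2 = 260; s_2 = 312; t_2 = 332; s_3 = 376; t_3 = 44; p_4 = 140; q_4 = 92; s_4 = 196; t_4 = 216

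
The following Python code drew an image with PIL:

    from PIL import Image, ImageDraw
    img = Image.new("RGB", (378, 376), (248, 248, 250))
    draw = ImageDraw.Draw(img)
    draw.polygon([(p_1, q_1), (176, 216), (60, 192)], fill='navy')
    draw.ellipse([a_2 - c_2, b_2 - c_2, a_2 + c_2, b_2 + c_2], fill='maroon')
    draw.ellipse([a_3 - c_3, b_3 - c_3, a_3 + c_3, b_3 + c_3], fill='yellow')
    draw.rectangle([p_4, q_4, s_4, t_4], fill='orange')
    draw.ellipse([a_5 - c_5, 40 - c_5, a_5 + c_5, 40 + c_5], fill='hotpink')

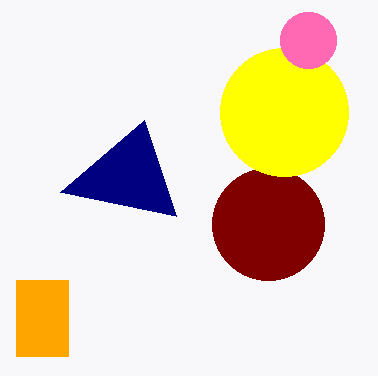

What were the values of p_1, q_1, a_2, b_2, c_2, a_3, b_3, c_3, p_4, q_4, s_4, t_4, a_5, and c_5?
p_1 = 144, q_1 = 120, a_2 = 268, b_2 = 224, c_2 = 56, a_3 = 284, b_3 = 112, c_3 = 64, p_4 = 16, q_4 = 280, s_4 = 68, t_4 = 356, a_5 = 308, c_5 = 28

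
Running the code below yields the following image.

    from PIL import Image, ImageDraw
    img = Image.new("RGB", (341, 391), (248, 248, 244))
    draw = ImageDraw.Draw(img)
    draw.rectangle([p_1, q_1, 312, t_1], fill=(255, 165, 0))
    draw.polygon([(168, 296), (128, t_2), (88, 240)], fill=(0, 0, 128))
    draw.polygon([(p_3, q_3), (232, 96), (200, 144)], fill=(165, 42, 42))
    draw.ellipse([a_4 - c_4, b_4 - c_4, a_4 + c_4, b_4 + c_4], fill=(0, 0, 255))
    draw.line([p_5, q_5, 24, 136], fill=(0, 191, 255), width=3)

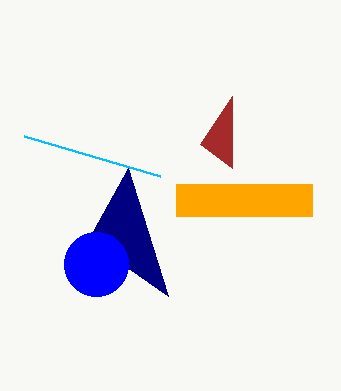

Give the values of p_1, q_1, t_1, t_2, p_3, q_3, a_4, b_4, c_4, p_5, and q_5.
p_1 = 176; q_1 = 184; t_1 = 216; t_2 = 168; p_3 = 232; q_3 = 168; a_4 = 96; b_4 = 264; c_4 = 32; p_5 = 160; q_5 = 176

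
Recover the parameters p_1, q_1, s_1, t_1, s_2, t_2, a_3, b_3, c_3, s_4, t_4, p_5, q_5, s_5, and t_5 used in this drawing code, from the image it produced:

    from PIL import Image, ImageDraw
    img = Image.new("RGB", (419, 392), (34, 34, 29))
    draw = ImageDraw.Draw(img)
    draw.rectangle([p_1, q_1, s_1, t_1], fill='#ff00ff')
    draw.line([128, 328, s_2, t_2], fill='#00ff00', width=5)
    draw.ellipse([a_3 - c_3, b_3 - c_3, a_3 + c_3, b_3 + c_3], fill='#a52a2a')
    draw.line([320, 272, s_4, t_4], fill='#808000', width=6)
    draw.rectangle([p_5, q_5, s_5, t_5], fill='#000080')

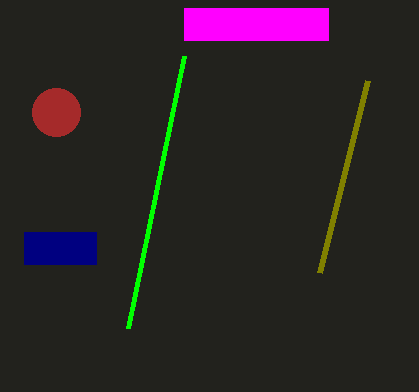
p_1 = 184, q_1 = 8, s_1 = 328, t_1 = 40, s_2 = 184, t_2 = 56, a_3 = 56, b_3 = 112, c_3 = 24, s_4 = 368, t_4 = 80, p_5 = 24, q_5 = 232, s_5 = 96, t_5 = 264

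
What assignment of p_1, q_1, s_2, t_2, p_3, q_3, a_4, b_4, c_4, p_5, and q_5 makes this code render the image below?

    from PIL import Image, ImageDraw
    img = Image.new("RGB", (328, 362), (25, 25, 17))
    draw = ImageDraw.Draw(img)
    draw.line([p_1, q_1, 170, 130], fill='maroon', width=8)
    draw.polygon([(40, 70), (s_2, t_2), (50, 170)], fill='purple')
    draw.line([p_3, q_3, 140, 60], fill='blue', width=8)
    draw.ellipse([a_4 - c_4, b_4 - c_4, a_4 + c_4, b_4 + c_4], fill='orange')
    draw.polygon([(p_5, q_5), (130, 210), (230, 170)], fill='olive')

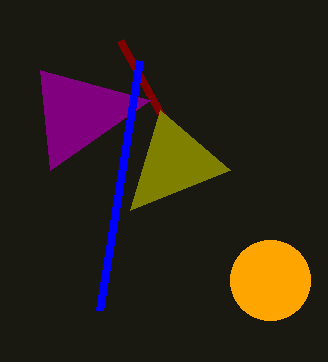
p_1 = 120; q_1 = 40; s_2 = 150; t_2 = 100; p_3 = 100; q_3 = 310; a_4 = 270; b_4 = 280; c_4 = 40; p_5 = 160; q_5 = 110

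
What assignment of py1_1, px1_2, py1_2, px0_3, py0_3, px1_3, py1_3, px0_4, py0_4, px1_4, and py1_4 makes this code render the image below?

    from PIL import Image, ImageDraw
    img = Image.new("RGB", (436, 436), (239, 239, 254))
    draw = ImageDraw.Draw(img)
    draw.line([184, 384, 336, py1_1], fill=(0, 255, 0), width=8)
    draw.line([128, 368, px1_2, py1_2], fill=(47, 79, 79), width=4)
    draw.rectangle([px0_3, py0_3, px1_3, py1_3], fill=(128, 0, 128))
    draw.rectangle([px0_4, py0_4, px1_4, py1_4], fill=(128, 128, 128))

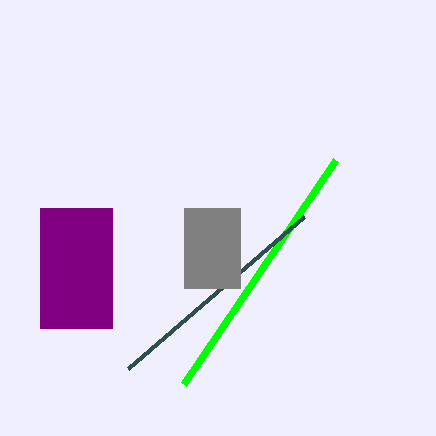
py1_1 = 160
px1_2 = 304
py1_2 = 216
px0_3 = 40
py0_3 = 208
px1_3 = 112
py1_3 = 328
px0_4 = 184
py0_4 = 208
px1_4 = 240
py1_4 = 288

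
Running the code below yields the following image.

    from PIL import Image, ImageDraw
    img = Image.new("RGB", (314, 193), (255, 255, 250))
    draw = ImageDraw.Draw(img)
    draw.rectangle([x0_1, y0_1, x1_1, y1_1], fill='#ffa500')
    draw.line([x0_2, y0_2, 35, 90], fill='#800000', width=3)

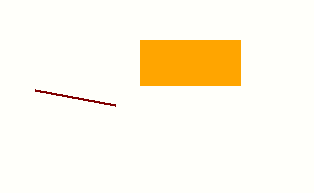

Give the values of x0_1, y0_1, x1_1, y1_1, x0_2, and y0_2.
x0_1 = 140
y0_1 = 40
x1_1 = 240
y1_1 = 85
x0_2 = 115
y0_2 = 105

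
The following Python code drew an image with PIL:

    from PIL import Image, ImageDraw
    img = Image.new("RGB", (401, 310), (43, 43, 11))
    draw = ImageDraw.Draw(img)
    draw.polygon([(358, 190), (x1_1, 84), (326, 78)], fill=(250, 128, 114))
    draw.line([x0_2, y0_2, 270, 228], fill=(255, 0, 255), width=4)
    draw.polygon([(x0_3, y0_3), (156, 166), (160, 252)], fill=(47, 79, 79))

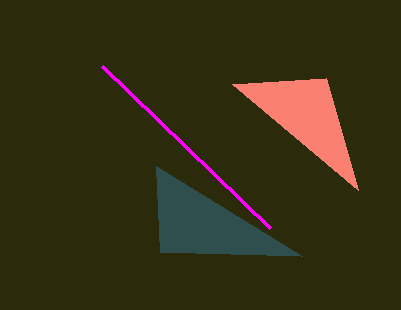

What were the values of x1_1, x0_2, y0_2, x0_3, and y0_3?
x1_1 = 232; x0_2 = 102; y0_2 = 66; x0_3 = 302; y0_3 = 256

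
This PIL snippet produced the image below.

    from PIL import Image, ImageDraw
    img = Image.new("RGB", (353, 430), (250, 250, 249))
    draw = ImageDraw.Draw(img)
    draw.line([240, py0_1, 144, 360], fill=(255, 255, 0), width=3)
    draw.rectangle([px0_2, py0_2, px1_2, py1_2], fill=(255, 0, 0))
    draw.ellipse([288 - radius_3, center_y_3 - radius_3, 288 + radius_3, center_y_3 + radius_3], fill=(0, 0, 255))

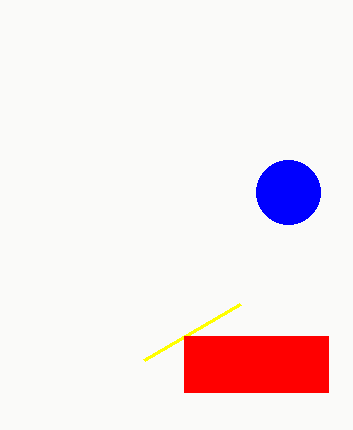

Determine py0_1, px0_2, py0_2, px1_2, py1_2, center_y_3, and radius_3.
py0_1 = 304; px0_2 = 184; py0_2 = 336; px1_2 = 328; py1_2 = 392; center_y_3 = 192; radius_3 = 32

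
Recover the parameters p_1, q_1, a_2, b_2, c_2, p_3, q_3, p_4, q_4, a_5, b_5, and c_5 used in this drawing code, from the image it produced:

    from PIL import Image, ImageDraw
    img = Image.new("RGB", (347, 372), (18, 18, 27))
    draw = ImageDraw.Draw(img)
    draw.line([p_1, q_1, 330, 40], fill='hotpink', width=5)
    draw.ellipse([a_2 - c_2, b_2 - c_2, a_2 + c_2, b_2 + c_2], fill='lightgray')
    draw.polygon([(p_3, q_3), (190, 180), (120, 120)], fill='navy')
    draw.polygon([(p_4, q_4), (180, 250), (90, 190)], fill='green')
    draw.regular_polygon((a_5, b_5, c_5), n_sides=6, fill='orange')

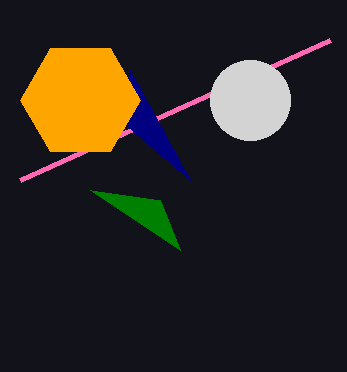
p_1 = 20, q_1 = 180, a_2 = 250, b_2 = 100, c_2 = 40, p_3 = 130, q_3 = 70, p_4 = 160, q_4 = 200, a_5 = 80, b_5 = 100, c_5 = 60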